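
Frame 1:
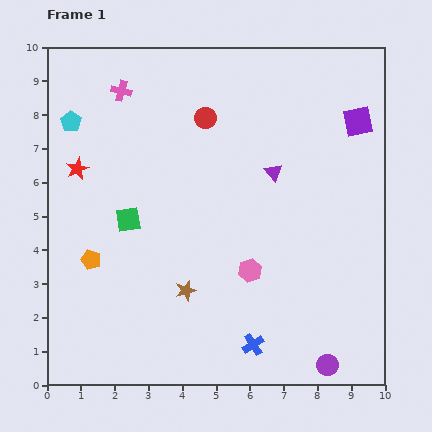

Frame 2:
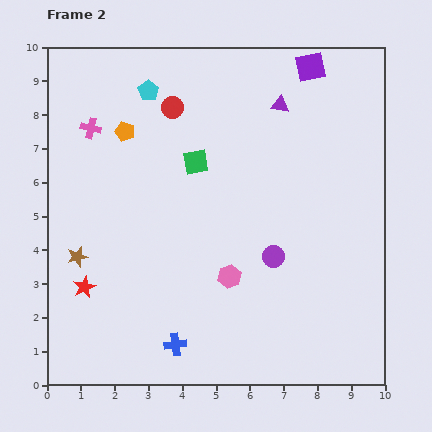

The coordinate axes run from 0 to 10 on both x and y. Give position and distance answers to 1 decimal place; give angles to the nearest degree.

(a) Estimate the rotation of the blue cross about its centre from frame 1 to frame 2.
25° clockwise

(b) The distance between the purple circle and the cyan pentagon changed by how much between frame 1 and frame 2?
-4.4

Distance in frame 1: 10.5. Distance in frame 2: 6.1.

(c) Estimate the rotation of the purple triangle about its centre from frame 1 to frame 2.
40° counter-clockwise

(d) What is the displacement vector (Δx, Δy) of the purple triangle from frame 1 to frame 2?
(0.2, 2.0)

The purple triangle was at (6.7, 6.3) in frame 1 and (6.9, 8.3) in frame 2.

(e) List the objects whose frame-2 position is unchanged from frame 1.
none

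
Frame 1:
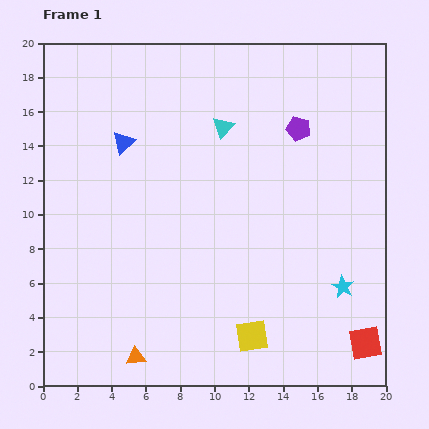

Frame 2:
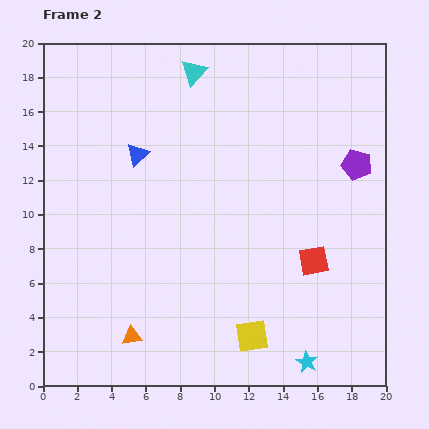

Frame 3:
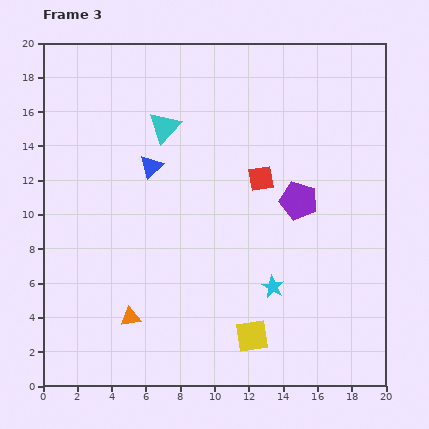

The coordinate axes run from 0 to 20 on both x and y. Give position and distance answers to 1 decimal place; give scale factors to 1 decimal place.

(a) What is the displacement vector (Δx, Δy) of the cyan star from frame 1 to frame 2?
(-2.1, -4.4)

The cyan star was at (17.5, 5.8) in frame 1 and (15.4, 1.4) in frame 2.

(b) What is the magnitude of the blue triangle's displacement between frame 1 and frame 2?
1.1

The blue triangle moved from (4.7, 14.2) to (5.5, 13.5), a distance of √(0.8² + 0.7²) ≈ 1.1.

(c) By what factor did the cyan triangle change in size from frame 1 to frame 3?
1.5×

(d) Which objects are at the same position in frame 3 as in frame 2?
the yellow square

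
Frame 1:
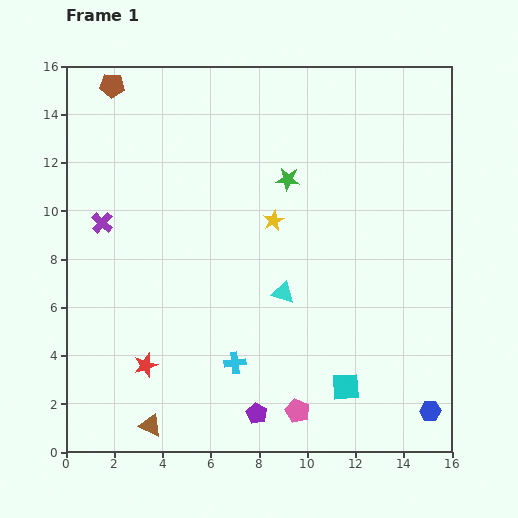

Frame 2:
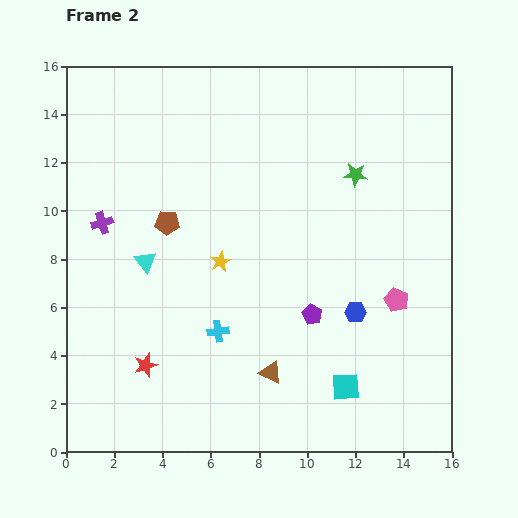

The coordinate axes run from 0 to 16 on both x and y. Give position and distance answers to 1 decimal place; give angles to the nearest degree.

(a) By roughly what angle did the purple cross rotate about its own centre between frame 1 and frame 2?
31° clockwise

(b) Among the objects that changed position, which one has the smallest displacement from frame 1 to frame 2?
the cyan cross

(moved 1.5)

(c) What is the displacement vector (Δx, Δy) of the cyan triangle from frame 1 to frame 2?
(-5.7, 1.3)

The cyan triangle was at (9.0, 6.6) in frame 1 and (3.3, 7.9) in frame 2.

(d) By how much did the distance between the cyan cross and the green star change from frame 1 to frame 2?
+0.7

Distance in frame 1: 7.9. Distance in frame 2: 8.6.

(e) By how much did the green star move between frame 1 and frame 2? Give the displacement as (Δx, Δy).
(2.8, 0.2)

The green star was at (9.2, 11.3) in frame 1 and (12.0, 11.5) in frame 2.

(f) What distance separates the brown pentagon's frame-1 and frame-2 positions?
6.1

The brown pentagon moved from (1.9, 15.2) to (4.2, 9.5), a distance of √(2.3² + 5.7²) ≈ 6.1.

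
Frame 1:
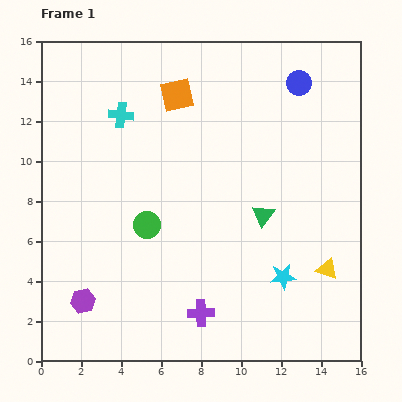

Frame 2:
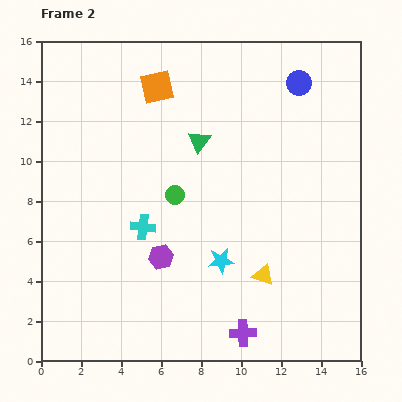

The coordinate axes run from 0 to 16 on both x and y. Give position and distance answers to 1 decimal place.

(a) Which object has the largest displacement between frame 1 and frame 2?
the cyan cross

(moved 5.7; next 4.9)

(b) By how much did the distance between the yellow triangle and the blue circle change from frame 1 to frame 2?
+0.4

Distance in frame 1: 9.4. Distance in frame 2: 9.8.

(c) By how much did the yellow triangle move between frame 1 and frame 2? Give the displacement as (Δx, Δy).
(-3.2, -0.3)

The yellow triangle was at (14.3, 4.6) in frame 1 and (11.1, 4.3) in frame 2.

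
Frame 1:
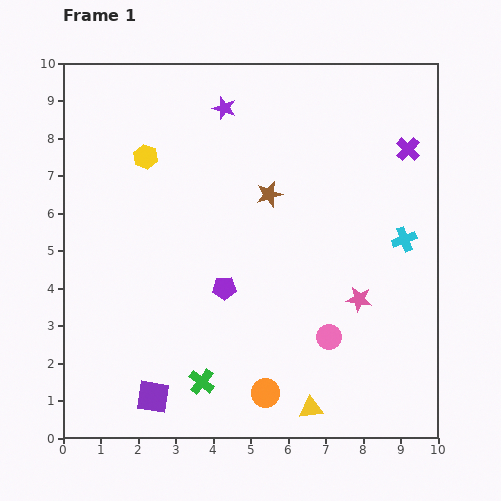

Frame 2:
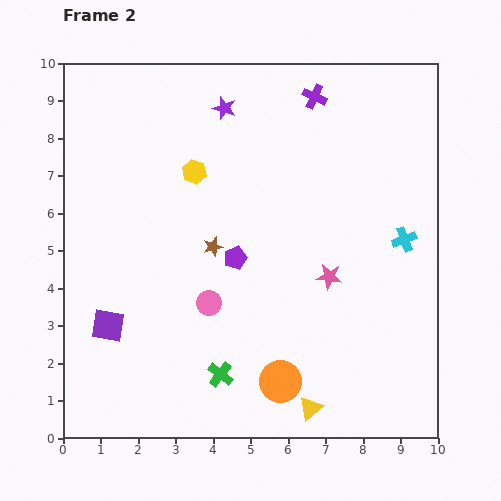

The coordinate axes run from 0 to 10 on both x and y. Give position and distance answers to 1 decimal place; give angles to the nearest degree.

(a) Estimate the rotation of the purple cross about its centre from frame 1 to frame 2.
19° counter-clockwise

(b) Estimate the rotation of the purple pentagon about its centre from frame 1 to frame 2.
19° counter-clockwise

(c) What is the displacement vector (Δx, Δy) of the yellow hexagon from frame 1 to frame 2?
(1.3, -0.4)

The yellow hexagon was at (2.2, 7.5) in frame 1 and (3.5, 7.1) in frame 2.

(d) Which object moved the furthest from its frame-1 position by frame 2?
the pink circle

(moved 3.3; next 2.9)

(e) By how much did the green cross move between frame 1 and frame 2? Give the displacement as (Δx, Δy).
(0.5, 0.2)

The green cross was at (3.7, 1.5) in frame 1 and (4.2, 1.7) in frame 2.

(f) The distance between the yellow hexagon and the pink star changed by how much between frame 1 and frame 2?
-2.3

Distance in frame 1: 6.9. Distance in frame 2: 4.6.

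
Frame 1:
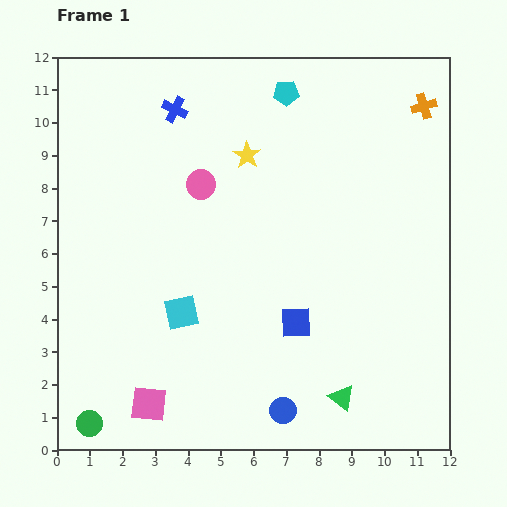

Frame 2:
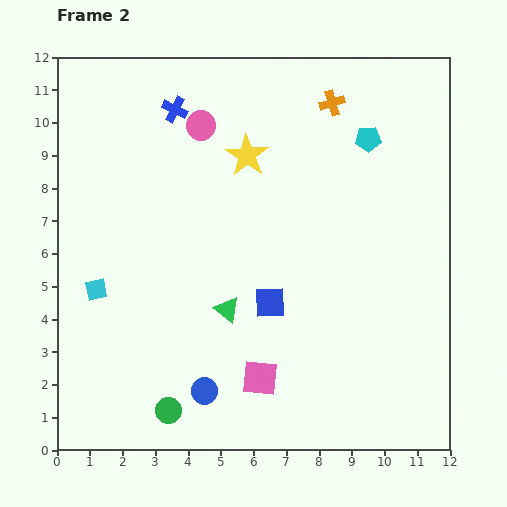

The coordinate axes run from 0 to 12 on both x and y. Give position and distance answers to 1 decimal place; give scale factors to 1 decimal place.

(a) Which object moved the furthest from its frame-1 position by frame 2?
the green triangle

(moved 4.4; next 3.5)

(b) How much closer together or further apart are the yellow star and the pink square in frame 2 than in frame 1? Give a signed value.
-1.4

Distance in frame 1: 8.2. Distance in frame 2: 6.8.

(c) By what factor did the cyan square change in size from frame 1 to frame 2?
0.6×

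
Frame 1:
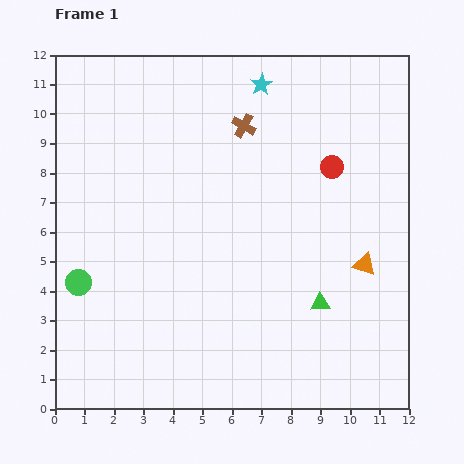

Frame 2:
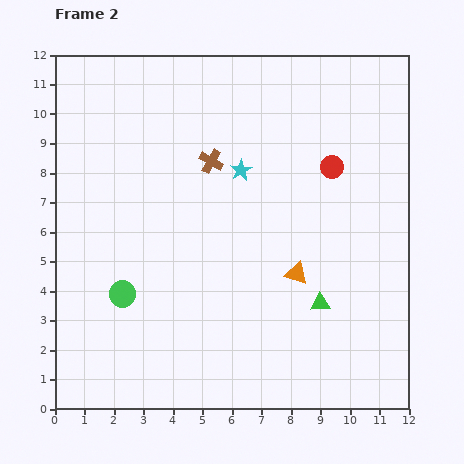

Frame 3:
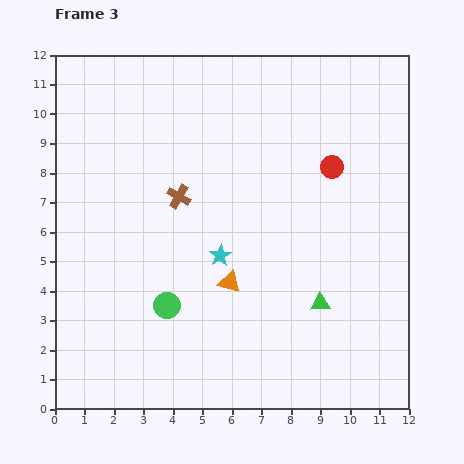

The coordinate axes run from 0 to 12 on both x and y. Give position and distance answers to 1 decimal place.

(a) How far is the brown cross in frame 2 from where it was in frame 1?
1.6

The brown cross moved from (6.4, 9.6) to (5.3, 8.4), a distance of √(1.1² + 1.2²) ≈ 1.6.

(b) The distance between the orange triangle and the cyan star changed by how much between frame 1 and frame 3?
-6.1

Distance in frame 1: 7.0. Distance in frame 3: 0.9.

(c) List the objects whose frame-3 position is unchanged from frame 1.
the red circle, the green triangle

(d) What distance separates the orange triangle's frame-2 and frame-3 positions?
2.3

The orange triangle moved from (8.2, 4.6) to (5.9, 4.3), a distance of √(2.3² + 0.3²) ≈ 2.3.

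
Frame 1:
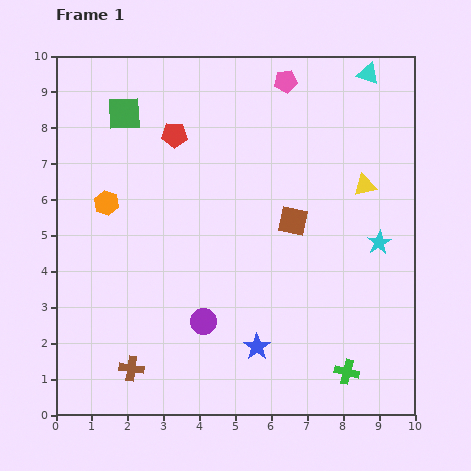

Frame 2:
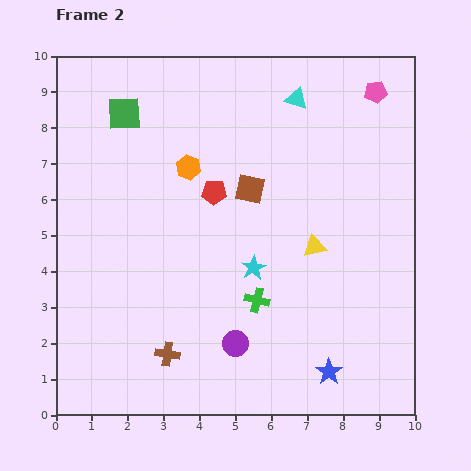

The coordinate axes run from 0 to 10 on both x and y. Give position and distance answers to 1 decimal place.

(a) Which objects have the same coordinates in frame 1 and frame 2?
the green square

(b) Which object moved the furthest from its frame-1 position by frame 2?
the cyan star

(moved 3.6; next 3.2)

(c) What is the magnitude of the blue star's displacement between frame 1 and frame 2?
2.1

The blue star moved from (5.6, 1.9) to (7.6, 1.2), a distance of √(2.0² + 0.7²) ≈ 2.1.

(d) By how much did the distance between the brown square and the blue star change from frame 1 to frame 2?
+2.0

Distance in frame 1: 3.6. Distance in frame 2: 5.6.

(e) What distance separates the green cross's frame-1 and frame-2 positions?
3.2

The green cross moved from (8.1, 1.2) to (5.6, 3.2), a distance of √(2.5² + 2.0²) ≈ 3.2.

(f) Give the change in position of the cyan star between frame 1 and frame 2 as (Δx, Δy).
(-3.5, -0.7)

The cyan star was at (9.0, 4.8) in frame 1 and (5.5, 4.1) in frame 2.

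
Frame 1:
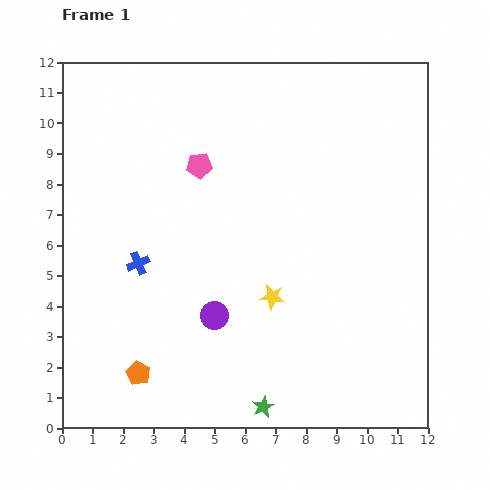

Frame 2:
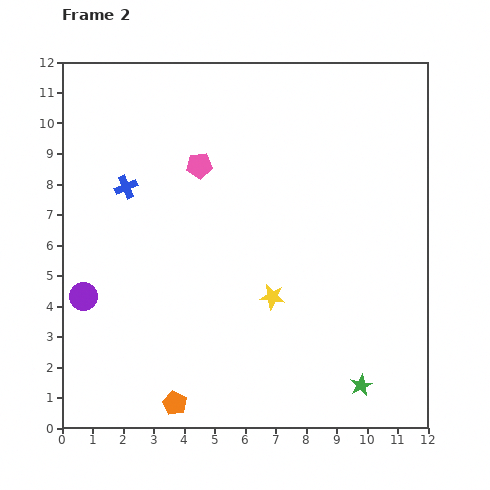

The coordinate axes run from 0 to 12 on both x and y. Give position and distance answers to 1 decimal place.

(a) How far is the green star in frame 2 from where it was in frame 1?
3.3

The green star moved from (6.6, 0.7) to (9.8, 1.4), a distance of √(3.2² + 0.7²) ≈ 3.3.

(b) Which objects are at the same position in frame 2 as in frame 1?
the pink pentagon, the yellow star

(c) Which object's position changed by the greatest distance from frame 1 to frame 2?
the purple circle

(moved 4.3; next 3.3)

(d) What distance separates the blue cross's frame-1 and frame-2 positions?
2.5

The blue cross moved from (2.5, 5.4) to (2.1, 7.9), a distance of √(0.4² + 2.5²) ≈ 2.5.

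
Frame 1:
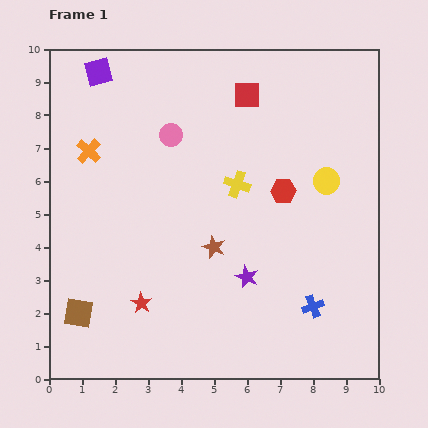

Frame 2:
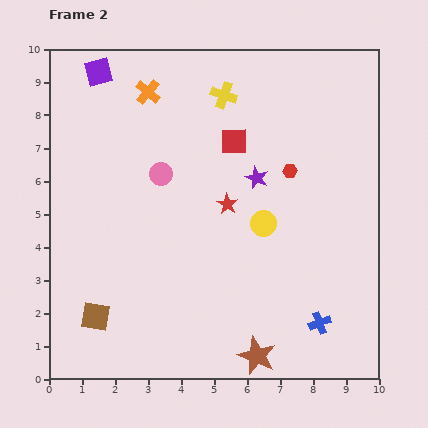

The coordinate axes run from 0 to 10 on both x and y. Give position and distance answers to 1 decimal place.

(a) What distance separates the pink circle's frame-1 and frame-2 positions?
1.2

The pink circle moved from (3.7, 7.4) to (3.4, 6.2), a distance of √(0.3² + 1.2²) ≈ 1.2.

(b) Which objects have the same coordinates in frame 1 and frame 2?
the purple square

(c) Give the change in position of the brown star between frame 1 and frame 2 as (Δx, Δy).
(1.3, -3.3)

The brown star was at (5.0, 4.0) in frame 1 and (6.3, 0.7) in frame 2.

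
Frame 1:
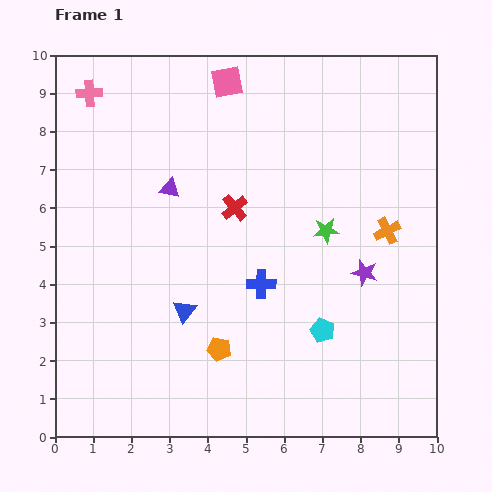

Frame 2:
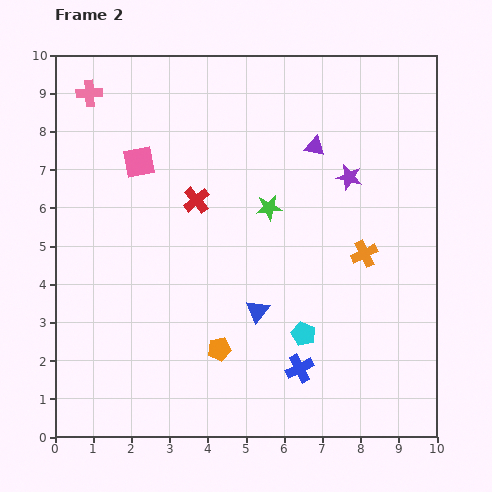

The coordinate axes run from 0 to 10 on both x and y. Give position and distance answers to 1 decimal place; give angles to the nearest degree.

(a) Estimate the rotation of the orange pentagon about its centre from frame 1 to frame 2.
20° counter-clockwise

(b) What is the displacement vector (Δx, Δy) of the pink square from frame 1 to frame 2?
(-2.3, -2.1)

The pink square was at (4.5, 9.3) in frame 1 and (2.2, 7.2) in frame 2.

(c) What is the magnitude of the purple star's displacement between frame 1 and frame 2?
2.5

The purple star moved from (8.1, 4.3) to (7.7, 6.8), a distance of √(0.4² + 2.5²) ≈ 2.5.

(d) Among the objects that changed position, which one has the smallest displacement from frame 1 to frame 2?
the cyan pentagon

(moved 0.5)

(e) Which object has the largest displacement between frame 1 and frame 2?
the purple triangle

(moved 4.0; next 3.1)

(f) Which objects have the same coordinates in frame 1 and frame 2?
the orange pentagon, the pink cross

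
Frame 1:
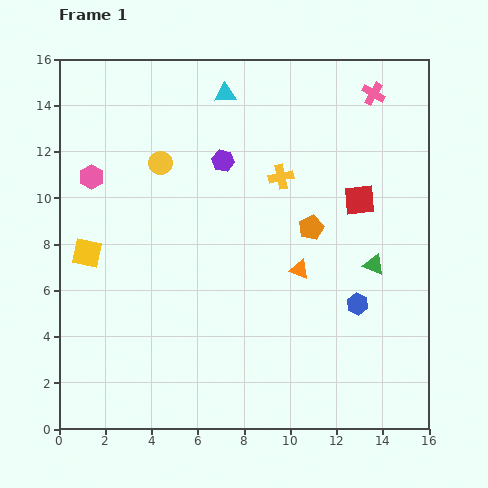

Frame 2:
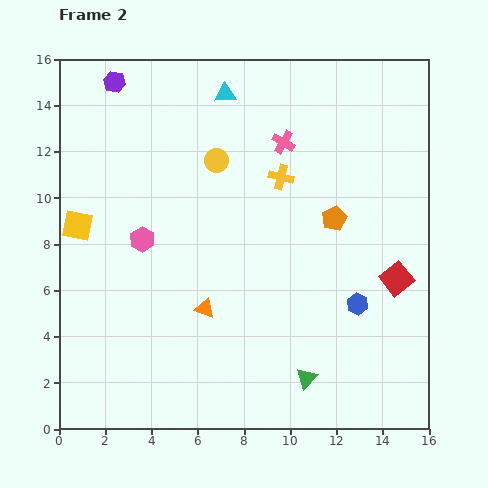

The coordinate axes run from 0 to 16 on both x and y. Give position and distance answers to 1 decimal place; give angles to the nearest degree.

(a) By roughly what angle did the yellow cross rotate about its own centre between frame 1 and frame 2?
25° clockwise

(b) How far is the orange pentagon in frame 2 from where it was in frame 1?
1.1

The orange pentagon moved from (10.9, 8.7) to (11.9, 9.1), a distance of √(1.0² + 0.4²) ≈ 1.1.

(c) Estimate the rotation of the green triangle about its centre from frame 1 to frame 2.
50° clockwise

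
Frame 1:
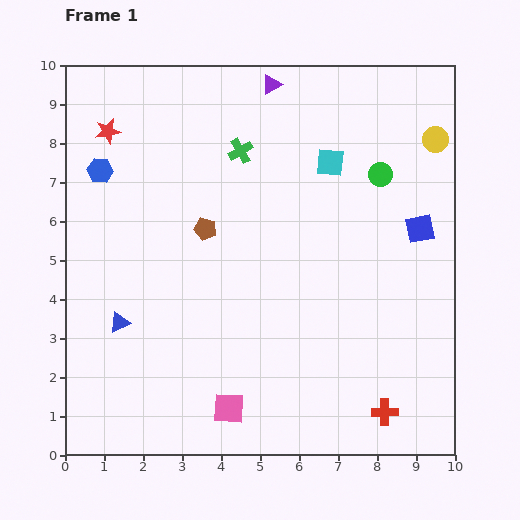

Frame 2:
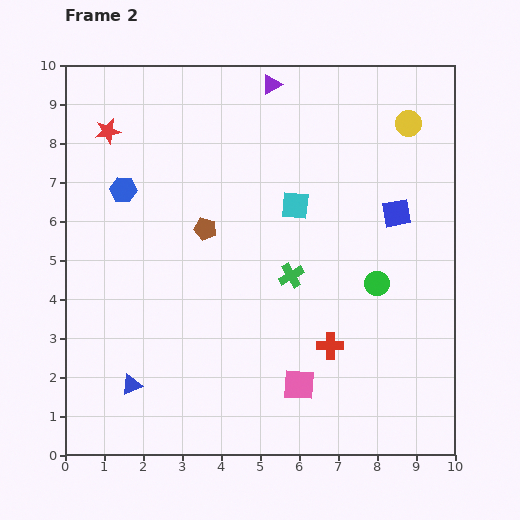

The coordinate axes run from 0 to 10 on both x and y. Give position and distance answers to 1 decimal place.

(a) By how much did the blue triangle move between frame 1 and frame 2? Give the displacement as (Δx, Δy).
(0.3, -1.6)

The blue triangle was at (1.4, 3.4) in frame 1 and (1.7, 1.8) in frame 2.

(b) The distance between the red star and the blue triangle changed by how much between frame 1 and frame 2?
+1.6

Distance in frame 1: 4.9. Distance in frame 2: 6.5.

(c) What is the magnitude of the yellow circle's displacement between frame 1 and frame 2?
0.8

The yellow circle moved from (9.5, 8.1) to (8.8, 8.5), a distance of √(0.7² + 0.4²) ≈ 0.8.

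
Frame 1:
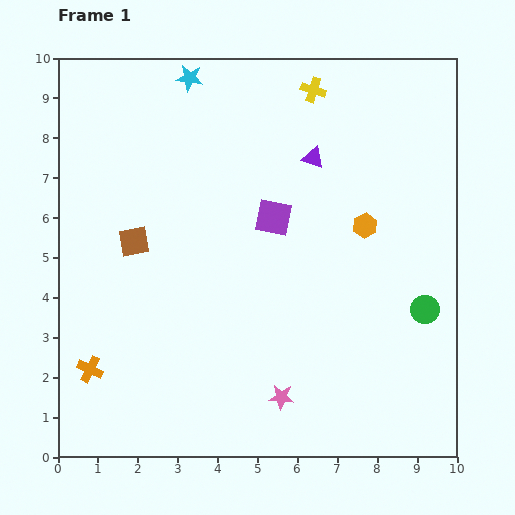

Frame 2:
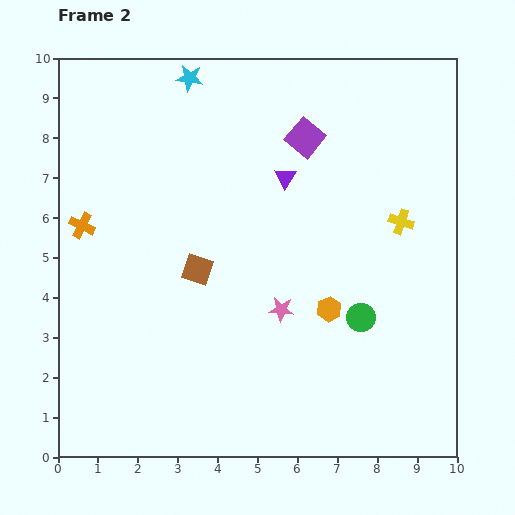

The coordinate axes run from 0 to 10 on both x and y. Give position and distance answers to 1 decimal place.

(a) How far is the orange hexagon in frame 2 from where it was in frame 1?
2.3

The orange hexagon moved from (7.7, 5.8) to (6.8, 3.7), a distance of √(0.9² + 2.1²) ≈ 2.3.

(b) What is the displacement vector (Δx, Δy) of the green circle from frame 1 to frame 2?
(-1.6, -0.2)

The green circle was at (9.2, 3.7) in frame 1 and (7.6, 3.5) in frame 2.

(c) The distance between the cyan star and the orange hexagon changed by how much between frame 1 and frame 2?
+1.1

Distance in frame 1: 5.7. Distance in frame 2: 6.8.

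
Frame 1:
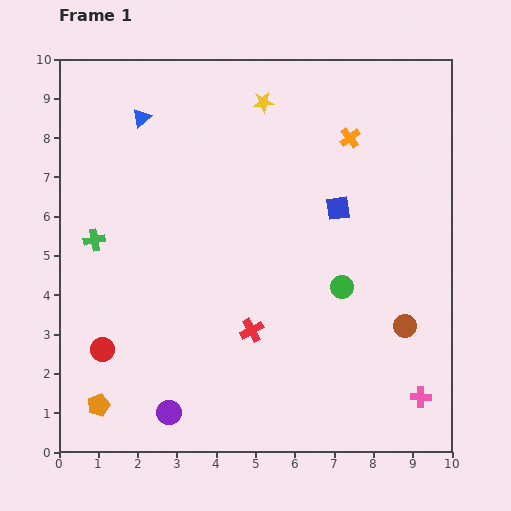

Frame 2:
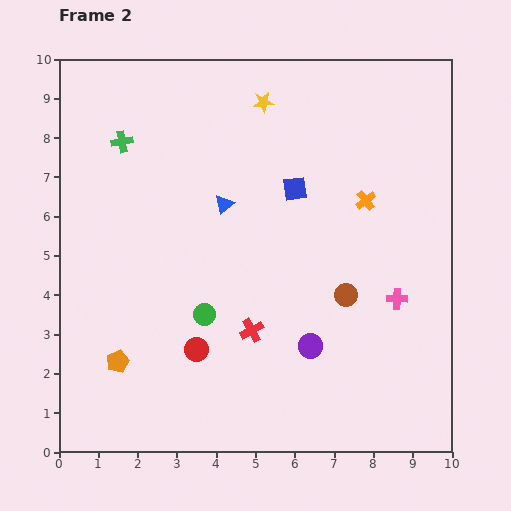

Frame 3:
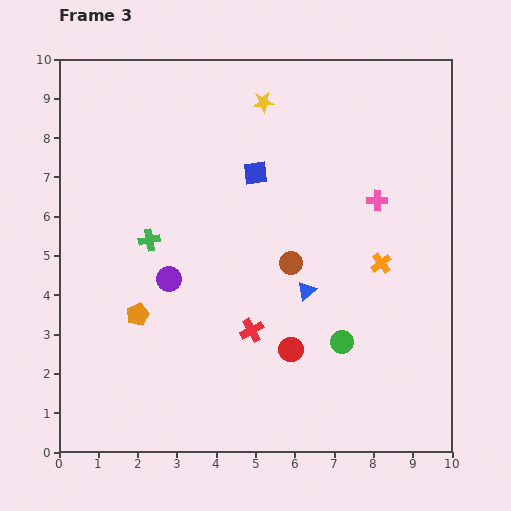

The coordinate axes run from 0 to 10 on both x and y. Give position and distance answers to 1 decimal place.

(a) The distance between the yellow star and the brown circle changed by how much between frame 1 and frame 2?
-1.4

Distance in frame 1: 6.7. Distance in frame 2: 5.3.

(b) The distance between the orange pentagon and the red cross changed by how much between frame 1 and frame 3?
-1.4

Distance in frame 1: 4.3. Distance in frame 3: 2.9.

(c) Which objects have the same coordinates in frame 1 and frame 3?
the red cross, the yellow star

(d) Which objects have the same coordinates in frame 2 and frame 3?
the red cross, the yellow star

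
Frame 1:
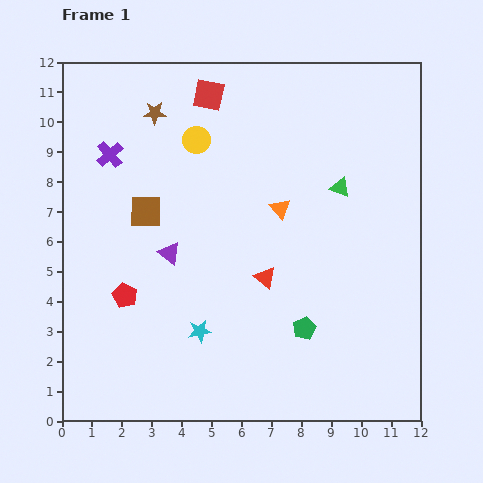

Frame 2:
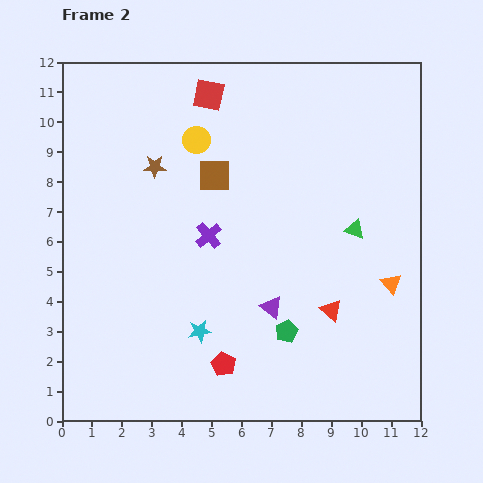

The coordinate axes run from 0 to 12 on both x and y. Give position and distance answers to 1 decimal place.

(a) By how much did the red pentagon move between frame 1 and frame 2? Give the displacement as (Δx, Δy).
(3.3, -2.3)

The red pentagon was at (2.1, 4.2) in frame 1 and (5.4, 1.9) in frame 2.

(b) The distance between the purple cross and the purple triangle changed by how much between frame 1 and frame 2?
-0.7

Distance in frame 1: 3.9. Distance in frame 2: 3.2.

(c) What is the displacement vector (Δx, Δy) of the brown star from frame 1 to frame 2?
(0.0, -1.8)

The brown star was at (3.1, 10.3) in frame 1 and (3.1, 8.5) in frame 2.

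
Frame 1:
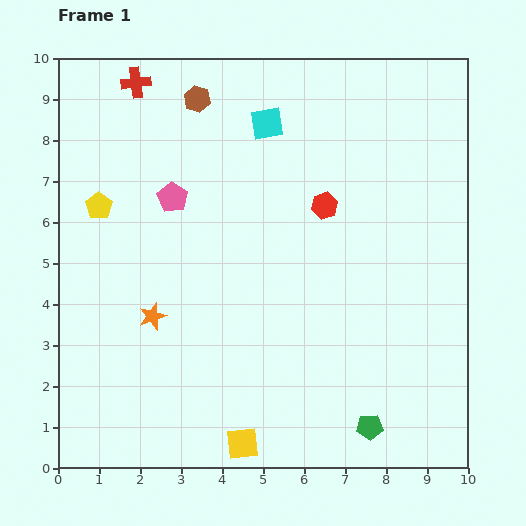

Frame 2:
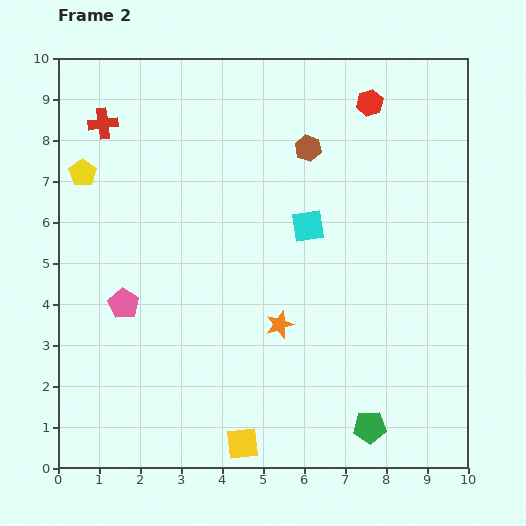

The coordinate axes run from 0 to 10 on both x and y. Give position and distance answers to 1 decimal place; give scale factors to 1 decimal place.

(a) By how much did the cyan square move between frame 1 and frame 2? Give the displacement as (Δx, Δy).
(1.0, -2.5)

The cyan square was at (5.1, 8.4) in frame 1 and (6.1, 5.9) in frame 2.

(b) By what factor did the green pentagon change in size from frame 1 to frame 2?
1.3×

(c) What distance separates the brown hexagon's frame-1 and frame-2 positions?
3.0

The brown hexagon moved from (3.4, 9.0) to (6.1, 7.8), a distance of √(2.7² + 1.2²) ≈ 3.0.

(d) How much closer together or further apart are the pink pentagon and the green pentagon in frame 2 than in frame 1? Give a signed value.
-0.7

Distance in frame 1: 7.4. Distance in frame 2: 6.7.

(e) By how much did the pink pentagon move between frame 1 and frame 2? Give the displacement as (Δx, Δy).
(-1.2, -2.6)

The pink pentagon was at (2.8, 6.6) in frame 1 and (1.6, 4.0) in frame 2.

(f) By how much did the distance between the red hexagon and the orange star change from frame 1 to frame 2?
+0.8

Distance in frame 1: 5.0. Distance in frame 2: 5.8.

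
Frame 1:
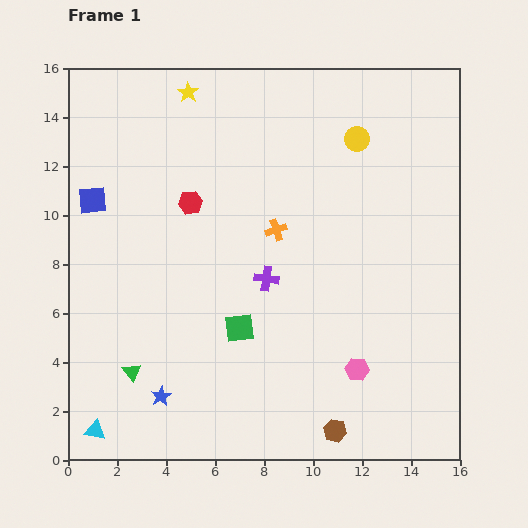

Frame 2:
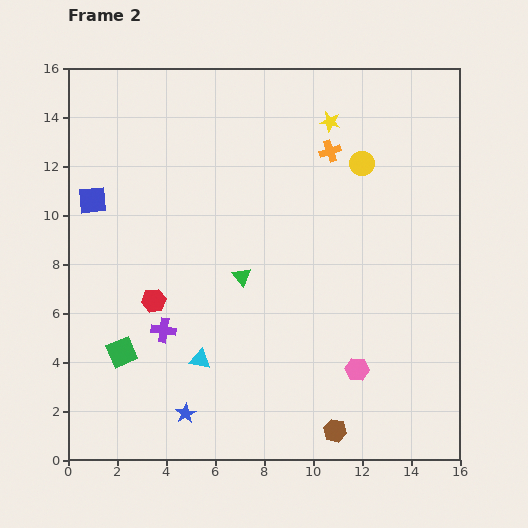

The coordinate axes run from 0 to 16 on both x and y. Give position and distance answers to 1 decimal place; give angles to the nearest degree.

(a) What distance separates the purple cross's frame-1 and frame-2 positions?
4.7

The purple cross moved from (8.1, 7.4) to (3.9, 5.3), a distance of √(4.2² + 2.1²) ≈ 4.7.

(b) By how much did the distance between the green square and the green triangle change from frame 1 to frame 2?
+1.0

Distance in frame 1: 4.8. Distance in frame 2: 5.8.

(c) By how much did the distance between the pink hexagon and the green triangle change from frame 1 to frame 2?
-3.2

Distance in frame 1: 9.2. Distance in frame 2: 6.0.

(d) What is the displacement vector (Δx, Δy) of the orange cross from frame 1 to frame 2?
(2.2, 3.2)

The orange cross was at (8.5, 9.4) in frame 1 and (10.7, 12.6) in frame 2.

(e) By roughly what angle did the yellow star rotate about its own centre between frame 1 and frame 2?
22° counter-clockwise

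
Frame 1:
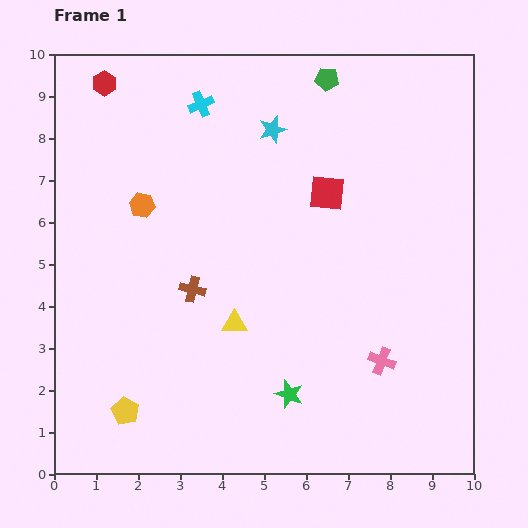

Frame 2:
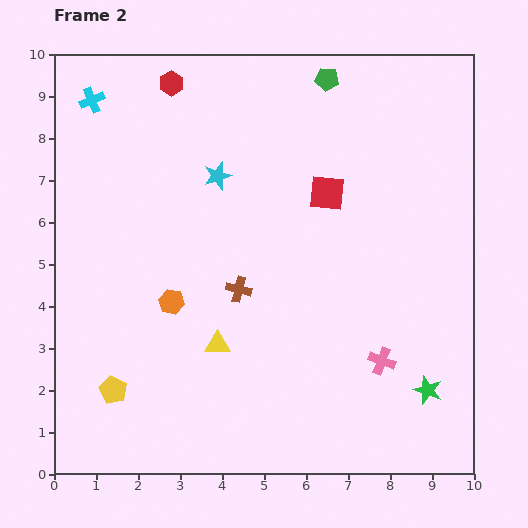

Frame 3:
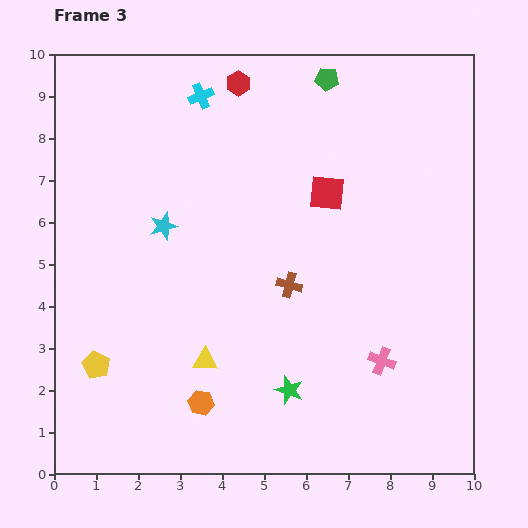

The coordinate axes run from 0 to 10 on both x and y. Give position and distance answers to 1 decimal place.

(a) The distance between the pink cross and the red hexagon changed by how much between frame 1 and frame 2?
-1.0

Distance in frame 1: 9.3. Distance in frame 2: 8.3.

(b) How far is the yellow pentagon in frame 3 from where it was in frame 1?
1.3

The yellow pentagon moved from (1.7, 1.5) to (1.0, 2.6), a distance of √(0.7² + 1.1²) ≈ 1.3.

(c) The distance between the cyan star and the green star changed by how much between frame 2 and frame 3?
-2.2

Distance in frame 2: 7.1. Distance in frame 3: 4.9.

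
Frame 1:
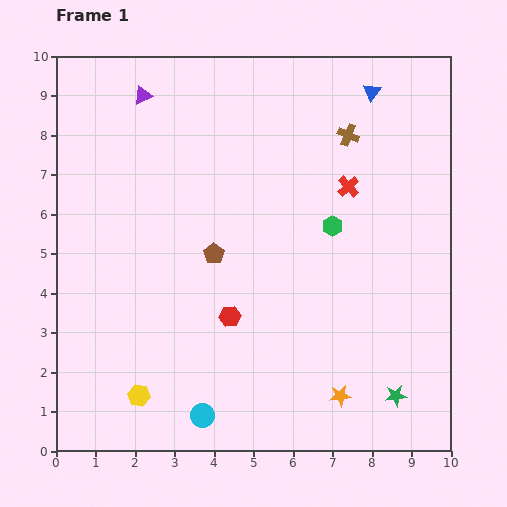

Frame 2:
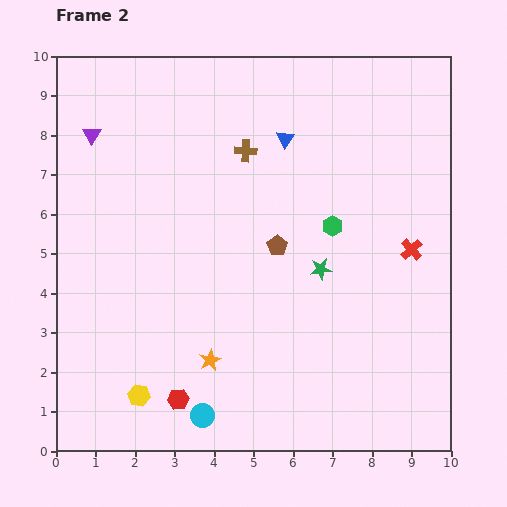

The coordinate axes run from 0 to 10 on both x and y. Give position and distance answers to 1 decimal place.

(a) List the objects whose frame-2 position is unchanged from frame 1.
the yellow hexagon, the green hexagon, the cyan circle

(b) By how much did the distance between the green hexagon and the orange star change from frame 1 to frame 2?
+0.3

Distance in frame 1: 4.3. Distance in frame 2: 4.6.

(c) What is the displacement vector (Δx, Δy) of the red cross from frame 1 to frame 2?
(1.6, -1.6)

The red cross was at (7.4, 6.7) in frame 1 and (9.0, 5.1) in frame 2.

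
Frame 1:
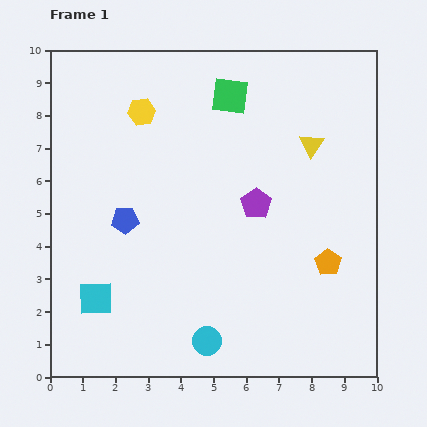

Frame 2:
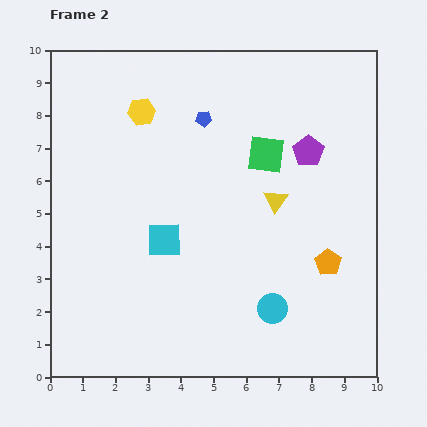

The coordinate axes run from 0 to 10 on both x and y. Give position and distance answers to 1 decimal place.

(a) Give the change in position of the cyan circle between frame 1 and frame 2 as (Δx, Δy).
(2.0, 1.0)

The cyan circle was at (4.8, 1.1) in frame 1 and (6.8, 2.1) in frame 2.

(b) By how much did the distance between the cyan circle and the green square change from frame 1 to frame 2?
-2.8

Distance in frame 1: 7.5. Distance in frame 2: 4.7.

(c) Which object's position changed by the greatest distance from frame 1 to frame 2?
the blue pentagon

(moved 3.9; next 2.8)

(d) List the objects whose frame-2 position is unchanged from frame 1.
the yellow hexagon, the orange pentagon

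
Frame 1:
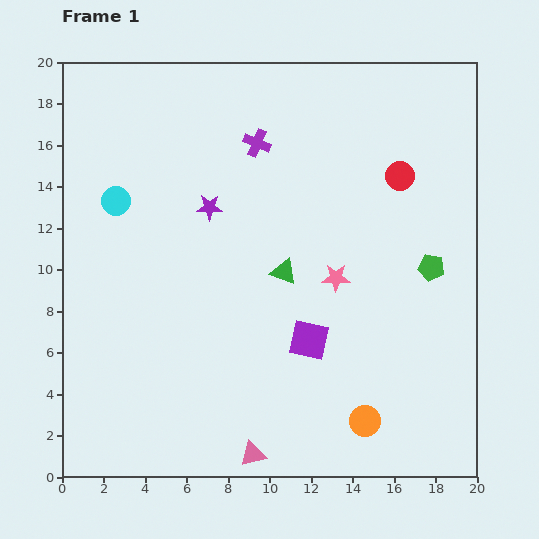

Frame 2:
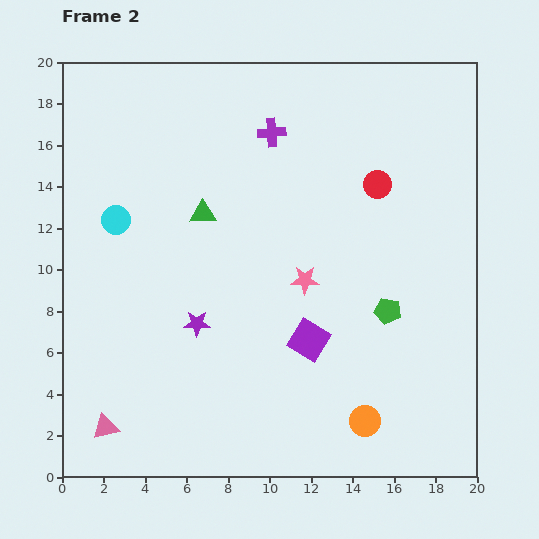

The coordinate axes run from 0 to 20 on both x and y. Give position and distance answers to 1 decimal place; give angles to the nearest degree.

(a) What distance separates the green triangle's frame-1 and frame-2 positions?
4.8

The green triangle moved from (10.7, 9.9) to (6.8, 12.7), a distance of √(3.9² + 2.8²) ≈ 4.8.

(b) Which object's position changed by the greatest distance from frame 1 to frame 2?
the pink triangle

(moved 7.2; next 5.6)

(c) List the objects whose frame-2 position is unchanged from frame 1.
the orange circle, the purple square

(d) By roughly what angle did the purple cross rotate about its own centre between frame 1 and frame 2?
25° counter-clockwise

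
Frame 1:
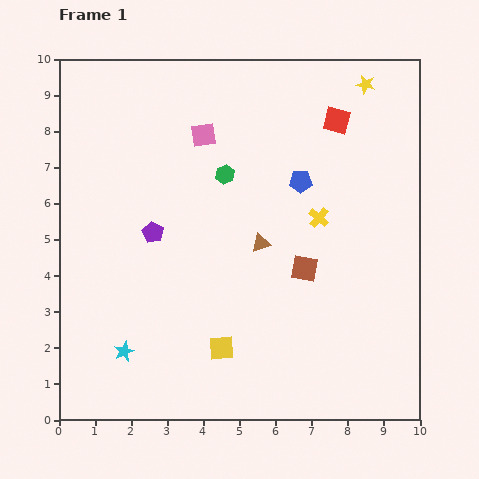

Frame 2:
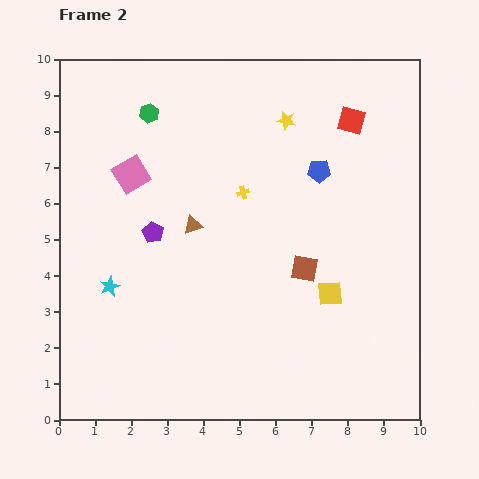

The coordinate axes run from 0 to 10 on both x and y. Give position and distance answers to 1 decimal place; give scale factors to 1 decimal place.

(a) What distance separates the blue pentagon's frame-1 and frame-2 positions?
0.6

The blue pentagon moved from (6.7, 6.6) to (7.2, 6.9), a distance of √(0.5² + 0.3²) ≈ 0.6.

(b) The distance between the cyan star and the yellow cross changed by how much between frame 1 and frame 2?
-2.0

Distance in frame 1: 6.5. Distance in frame 2: 4.5.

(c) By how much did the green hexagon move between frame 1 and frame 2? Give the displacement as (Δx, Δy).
(-2.1, 1.7)

The green hexagon was at (4.6, 6.8) in frame 1 and (2.5, 8.5) in frame 2.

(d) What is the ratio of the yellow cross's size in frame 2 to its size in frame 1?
0.6×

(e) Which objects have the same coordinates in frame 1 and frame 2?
the purple pentagon, the brown square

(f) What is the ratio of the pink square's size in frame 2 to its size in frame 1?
1.4×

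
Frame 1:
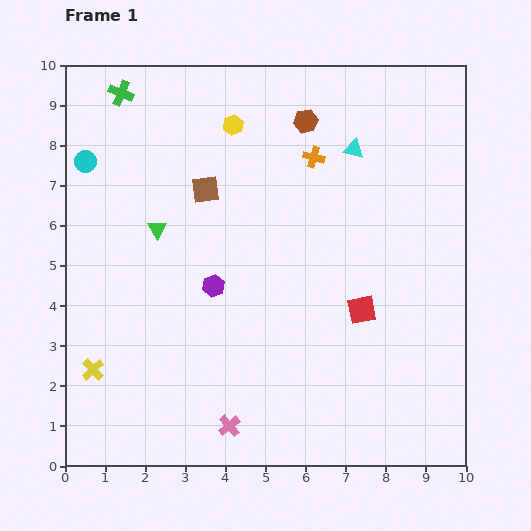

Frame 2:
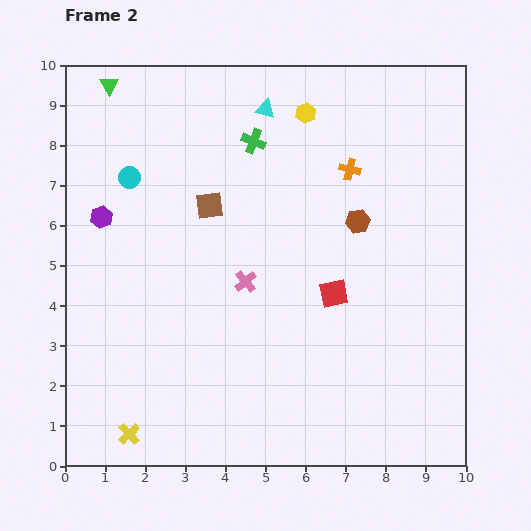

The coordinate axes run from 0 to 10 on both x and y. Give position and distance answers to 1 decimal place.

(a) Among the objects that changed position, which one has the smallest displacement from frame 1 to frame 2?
the brown square

(moved 0.4)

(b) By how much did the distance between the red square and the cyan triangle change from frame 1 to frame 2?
+0.9

Distance in frame 1: 4.0. Distance in frame 2: 4.9.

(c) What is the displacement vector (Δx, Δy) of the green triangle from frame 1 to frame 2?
(-1.2, 3.6)

The green triangle was at (2.3, 5.9) in frame 1 and (1.1, 9.5) in frame 2.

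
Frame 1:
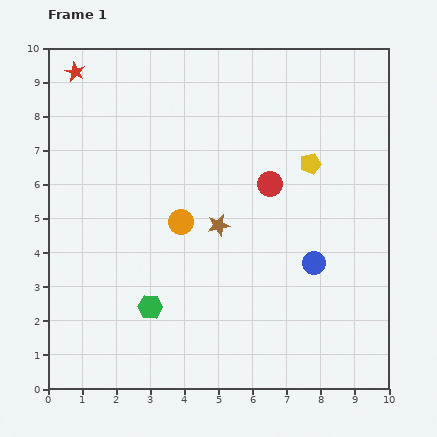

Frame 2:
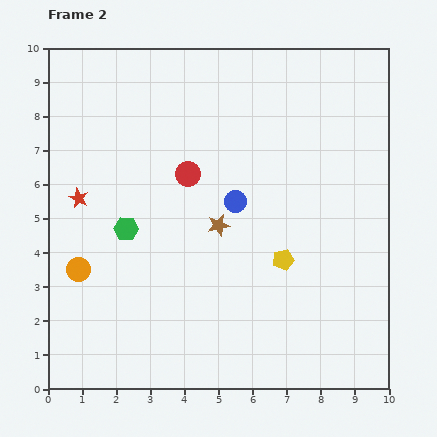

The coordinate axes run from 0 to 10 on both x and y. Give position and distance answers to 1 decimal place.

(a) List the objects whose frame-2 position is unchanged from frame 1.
the brown star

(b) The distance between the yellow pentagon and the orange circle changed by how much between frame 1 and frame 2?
+1.8

Distance in frame 1: 4.2. Distance in frame 2: 6.0.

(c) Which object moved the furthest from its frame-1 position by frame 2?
the red star

(moved 3.7; next 3.3)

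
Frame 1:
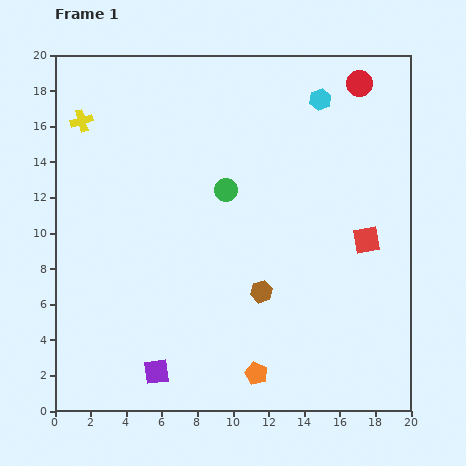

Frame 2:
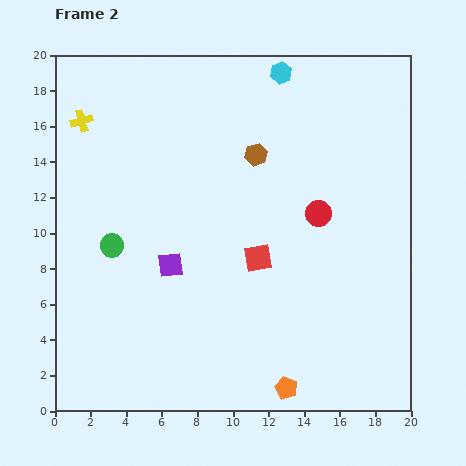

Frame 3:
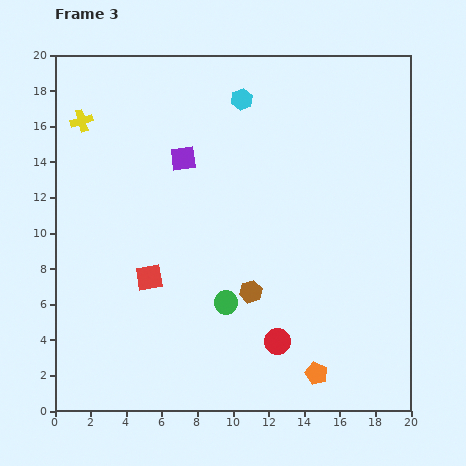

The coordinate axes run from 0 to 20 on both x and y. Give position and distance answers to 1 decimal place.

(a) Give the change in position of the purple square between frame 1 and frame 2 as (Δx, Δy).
(0.8, 6.0)

The purple square was at (5.7, 2.2) in frame 1 and (6.5, 8.2) in frame 2.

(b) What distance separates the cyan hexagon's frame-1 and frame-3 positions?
4.4

The cyan hexagon moved from (14.9, 17.5) to (10.5, 17.5), a distance of √(4.4² + 0.0²) ≈ 4.4.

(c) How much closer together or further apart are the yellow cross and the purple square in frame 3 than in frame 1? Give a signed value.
-8.6

Distance in frame 1: 14.7. Distance in frame 3: 6.1.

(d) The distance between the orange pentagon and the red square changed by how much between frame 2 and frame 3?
+3.3

Distance in frame 2: 7.5. Distance in frame 3: 10.8.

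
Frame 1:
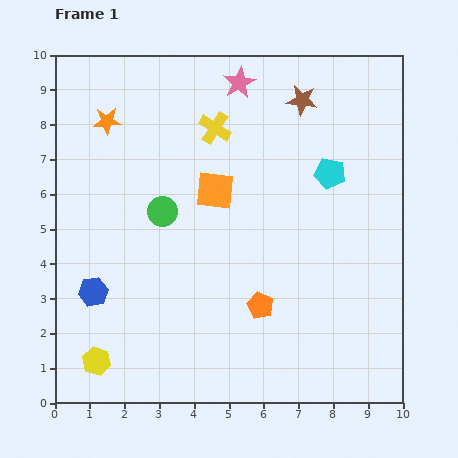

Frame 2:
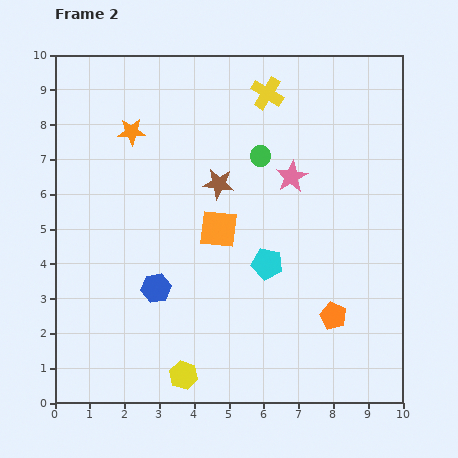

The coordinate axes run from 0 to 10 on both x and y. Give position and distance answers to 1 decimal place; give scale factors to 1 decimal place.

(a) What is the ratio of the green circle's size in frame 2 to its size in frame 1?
0.7×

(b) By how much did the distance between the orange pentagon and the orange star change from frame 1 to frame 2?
+1.0

Distance in frame 1: 6.9. Distance in frame 2: 7.9.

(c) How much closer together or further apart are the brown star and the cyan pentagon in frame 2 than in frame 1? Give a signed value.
+0.5

Distance in frame 1: 2.2. Distance in frame 2: 2.7.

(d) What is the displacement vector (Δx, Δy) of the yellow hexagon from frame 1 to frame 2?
(2.5, -0.4)

The yellow hexagon was at (1.2, 1.2) in frame 1 and (3.7, 0.8) in frame 2.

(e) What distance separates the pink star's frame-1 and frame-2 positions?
3.1

The pink star moved from (5.3, 9.2) to (6.8, 6.5), a distance of √(1.5² + 2.7²) ≈ 3.1.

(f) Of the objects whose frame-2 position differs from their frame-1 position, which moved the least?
the orange star

(moved 0.8)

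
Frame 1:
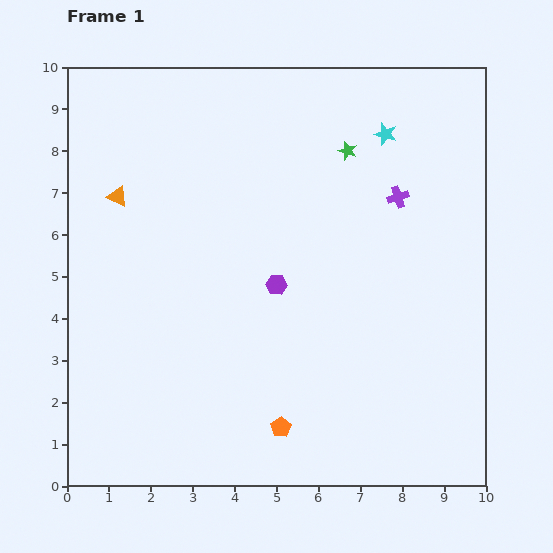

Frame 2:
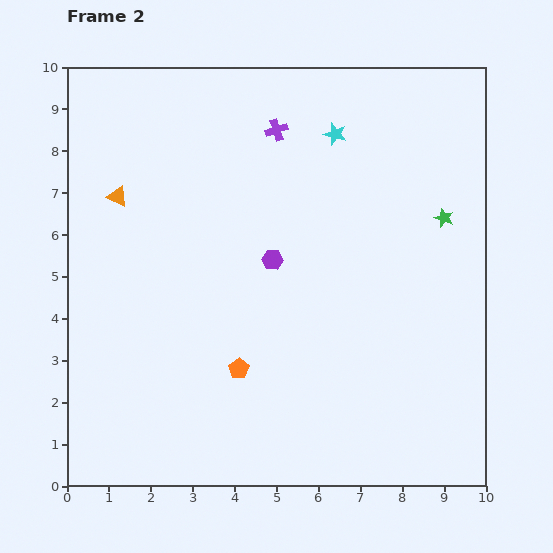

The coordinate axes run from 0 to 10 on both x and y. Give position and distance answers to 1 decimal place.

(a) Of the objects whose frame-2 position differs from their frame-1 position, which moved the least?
the purple hexagon

(moved 0.6)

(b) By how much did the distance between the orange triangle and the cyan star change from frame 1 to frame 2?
-1.2

Distance in frame 1: 6.6. Distance in frame 2: 5.4.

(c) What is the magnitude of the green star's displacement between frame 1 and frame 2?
2.8

The green star moved from (6.7, 8.0) to (9.0, 6.4), a distance of √(2.3² + 1.6²) ≈ 2.8.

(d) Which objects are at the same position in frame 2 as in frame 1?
the orange triangle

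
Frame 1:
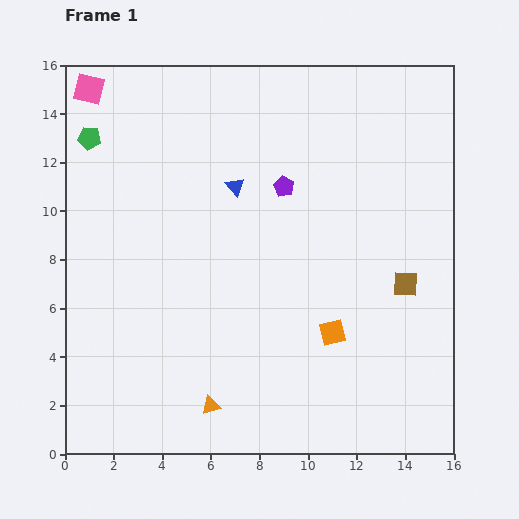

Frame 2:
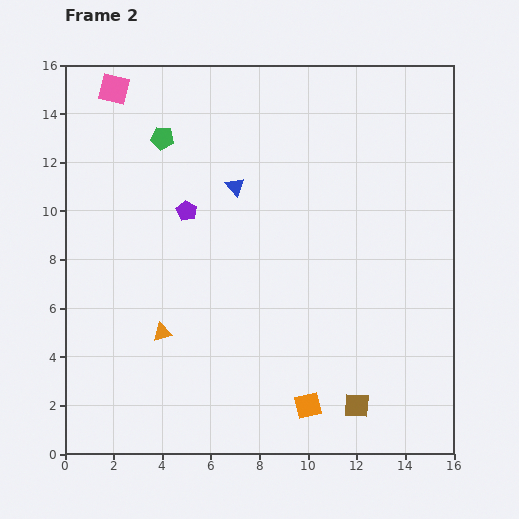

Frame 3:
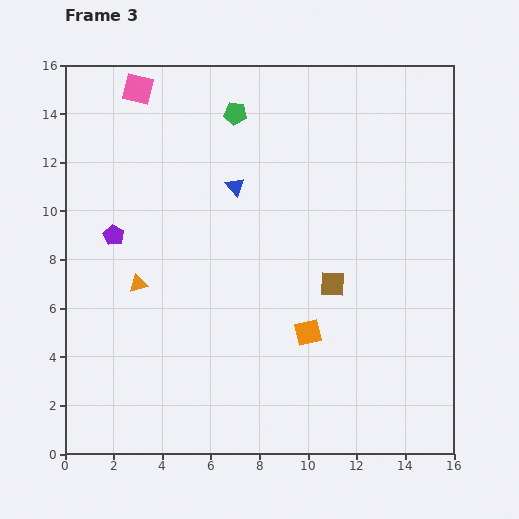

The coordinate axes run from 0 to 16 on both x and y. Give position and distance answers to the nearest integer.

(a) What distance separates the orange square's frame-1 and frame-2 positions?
3

The orange square moved from (11, 5) to (10, 2), a distance of √(1² + 3²) ≈ 3.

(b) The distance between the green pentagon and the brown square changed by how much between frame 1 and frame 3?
-6

Distance in frame 1: 14. Distance in frame 3: 8.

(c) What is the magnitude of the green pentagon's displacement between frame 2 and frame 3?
3

The green pentagon moved from (4, 13) to (7, 14), a distance of √(3² + 1²) ≈ 3.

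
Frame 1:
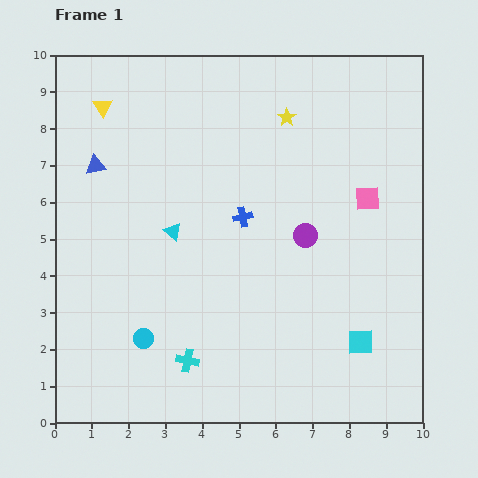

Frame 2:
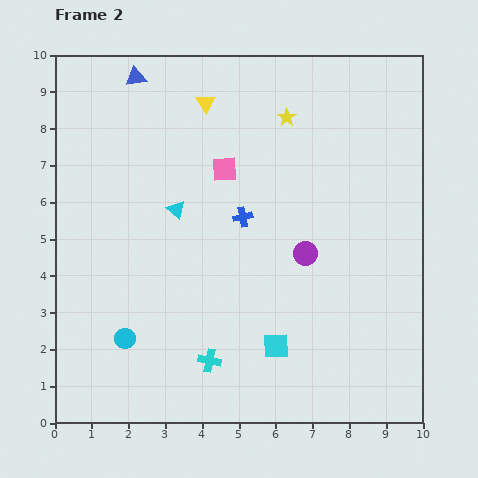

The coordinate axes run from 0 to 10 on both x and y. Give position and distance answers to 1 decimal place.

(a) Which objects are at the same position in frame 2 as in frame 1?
the yellow star, the blue cross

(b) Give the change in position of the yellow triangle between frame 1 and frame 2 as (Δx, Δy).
(2.8, 0.1)

The yellow triangle was at (1.3, 8.6) in frame 1 and (4.1, 8.7) in frame 2.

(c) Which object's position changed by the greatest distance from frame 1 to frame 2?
the pink square

(moved 4.0; next 2.8)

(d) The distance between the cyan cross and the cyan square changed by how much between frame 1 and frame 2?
-2.9

Distance in frame 1: 4.7. Distance in frame 2: 1.8.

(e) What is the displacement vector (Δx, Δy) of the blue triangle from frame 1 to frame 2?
(1.1, 2.4)

The blue triangle was at (1.1, 7.0) in frame 1 and (2.2, 9.4) in frame 2.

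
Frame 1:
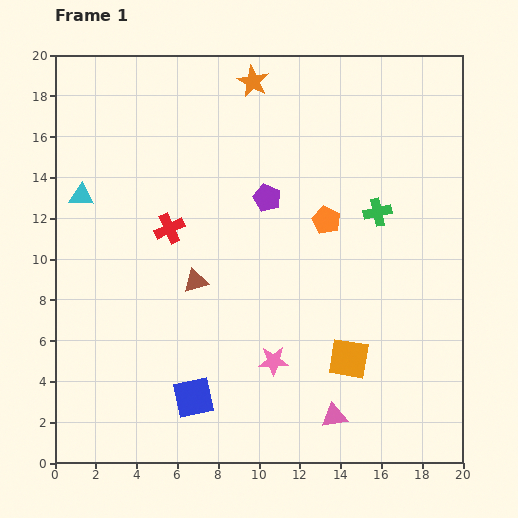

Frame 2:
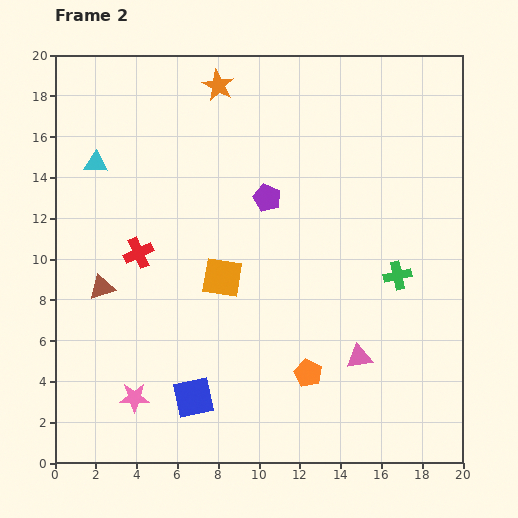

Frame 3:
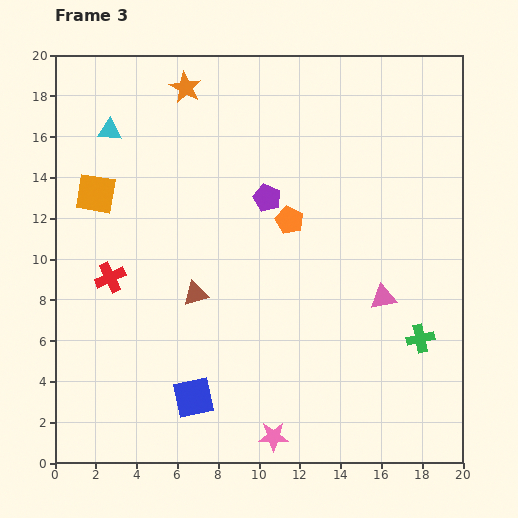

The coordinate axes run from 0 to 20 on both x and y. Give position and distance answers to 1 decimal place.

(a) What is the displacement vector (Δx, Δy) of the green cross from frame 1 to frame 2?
(1.0, -3.1)

The green cross was at (15.8, 12.3) in frame 1 and (16.8, 9.2) in frame 2.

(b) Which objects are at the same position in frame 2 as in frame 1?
the blue square, the purple pentagon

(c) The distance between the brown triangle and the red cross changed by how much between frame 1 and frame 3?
+1.4

Distance in frame 1: 2.9. Distance in frame 3: 4.3.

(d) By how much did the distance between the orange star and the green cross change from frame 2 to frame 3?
+4.0

Distance in frame 2: 12.8. Distance in frame 3: 16.8.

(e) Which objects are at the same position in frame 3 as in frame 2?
the blue square, the purple pentagon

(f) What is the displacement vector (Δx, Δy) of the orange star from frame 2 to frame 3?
(-1.6, -0.1)

The orange star was at (8.0, 18.5) in frame 2 and (6.4, 18.4) in frame 3.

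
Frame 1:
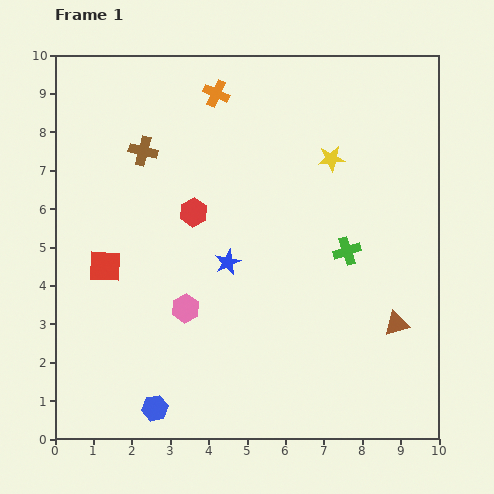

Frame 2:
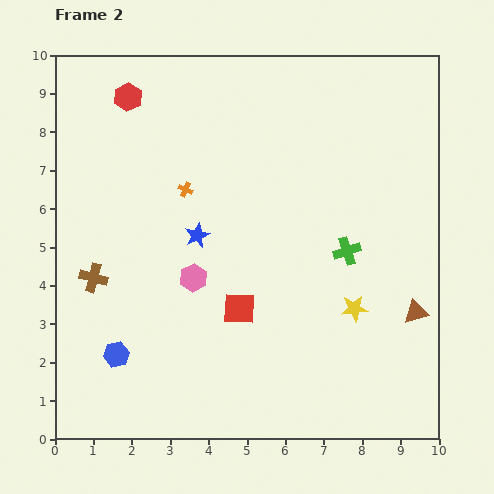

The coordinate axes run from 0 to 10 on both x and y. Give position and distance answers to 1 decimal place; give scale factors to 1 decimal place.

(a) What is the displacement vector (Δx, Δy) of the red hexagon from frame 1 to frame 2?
(-1.7, 3.0)

The red hexagon was at (3.6, 5.9) in frame 1 and (1.9, 8.9) in frame 2.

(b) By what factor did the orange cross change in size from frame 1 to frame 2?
0.6×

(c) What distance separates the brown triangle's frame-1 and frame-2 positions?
0.6

The brown triangle moved from (8.9, 3.0) to (9.4, 3.3), a distance of √(0.5² + 0.3²) ≈ 0.6.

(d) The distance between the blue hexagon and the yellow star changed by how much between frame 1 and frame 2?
-1.7

Distance in frame 1: 8.0. Distance in frame 2: 6.3.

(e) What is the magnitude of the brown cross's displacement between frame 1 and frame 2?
3.5

The brown cross moved from (2.3, 7.5) to (1.0, 4.2), a distance of √(1.3² + 3.3²) ≈ 3.5.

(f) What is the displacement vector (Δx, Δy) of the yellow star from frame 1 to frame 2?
(0.6, -3.9)

The yellow star was at (7.2, 7.3) in frame 1 and (7.8, 3.4) in frame 2.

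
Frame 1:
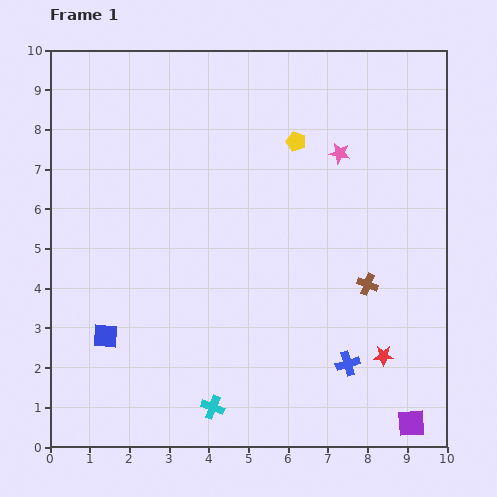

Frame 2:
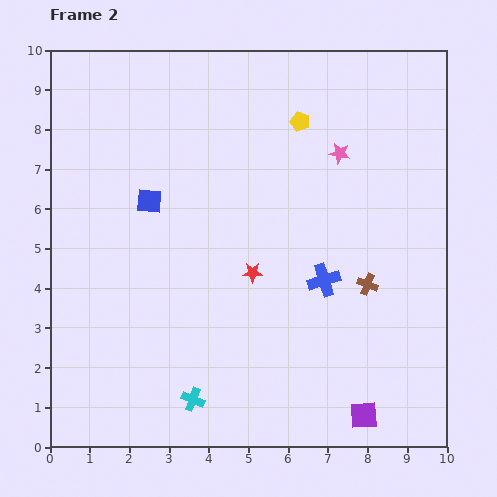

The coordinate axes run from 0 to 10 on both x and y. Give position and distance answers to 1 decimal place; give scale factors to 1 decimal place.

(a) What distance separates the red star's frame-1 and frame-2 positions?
3.9

The red star moved from (8.4, 2.3) to (5.1, 4.4), a distance of √(3.3² + 2.1²) ≈ 3.9.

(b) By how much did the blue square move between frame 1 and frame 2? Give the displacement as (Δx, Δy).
(1.1, 3.4)

The blue square was at (1.4, 2.8) in frame 1 and (2.5, 6.2) in frame 2.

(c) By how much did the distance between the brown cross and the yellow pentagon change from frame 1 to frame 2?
+0.4

Distance in frame 1: 4.0. Distance in frame 2: 4.4.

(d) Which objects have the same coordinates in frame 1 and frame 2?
the brown cross, the pink star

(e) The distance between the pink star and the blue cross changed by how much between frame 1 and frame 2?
-2.1

Distance in frame 1: 5.3. Distance in frame 2: 3.2.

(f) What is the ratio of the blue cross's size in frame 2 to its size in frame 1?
1.4×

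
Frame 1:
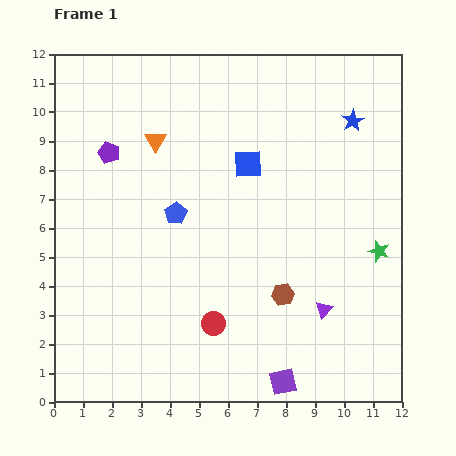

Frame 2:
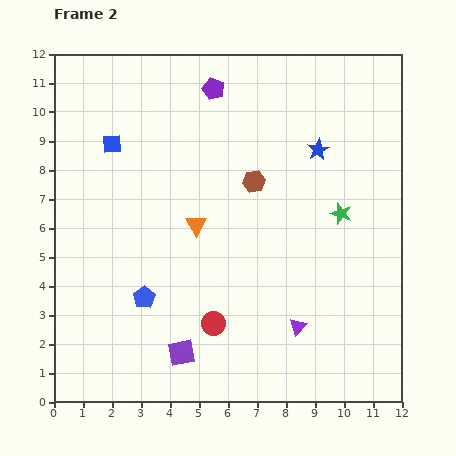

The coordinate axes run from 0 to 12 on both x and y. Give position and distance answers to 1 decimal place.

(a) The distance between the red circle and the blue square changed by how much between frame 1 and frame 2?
+1.5

Distance in frame 1: 5.6. Distance in frame 2: 7.1.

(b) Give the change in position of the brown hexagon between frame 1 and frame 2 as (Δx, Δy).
(-1.0, 3.9)

The brown hexagon was at (7.9, 3.7) in frame 1 and (6.9, 7.6) in frame 2.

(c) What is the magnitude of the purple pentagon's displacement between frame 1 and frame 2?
4.2

The purple pentagon moved from (1.9, 8.6) to (5.5, 10.8), a distance of √(3.6² + 2.2²) ≈ 4.2.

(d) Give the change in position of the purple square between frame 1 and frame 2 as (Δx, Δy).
(-3.5, 1.0)

The purple square was at (7.9, 0.7) in frame 1 and (4.4, 1.7) in frame 2.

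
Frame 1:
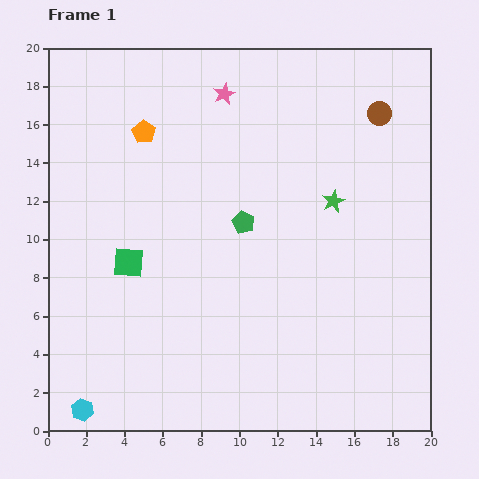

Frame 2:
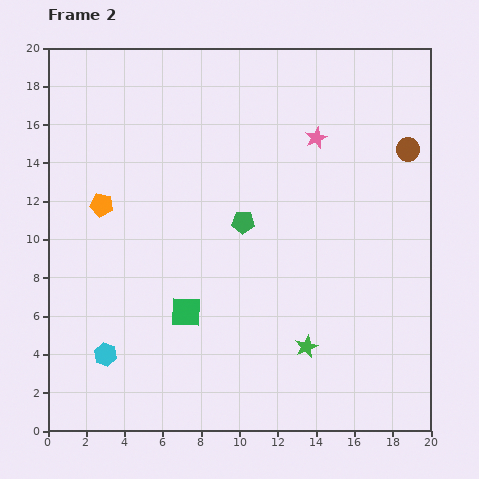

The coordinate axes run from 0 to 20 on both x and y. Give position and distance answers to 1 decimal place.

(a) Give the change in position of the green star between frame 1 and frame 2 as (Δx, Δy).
(-1.4, -7.6)

The green star was at (14.9, 12.0) in frame 1 and (13.5, 4.4) in frame 2.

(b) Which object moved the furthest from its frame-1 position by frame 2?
the green star

(moved 7.7; next 5.3)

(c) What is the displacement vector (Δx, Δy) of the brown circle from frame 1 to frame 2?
(1.5, -1.9)

The brown circle was at (17.3, 16.6) in frame 1 and (18.8, 14.7) in frame 2.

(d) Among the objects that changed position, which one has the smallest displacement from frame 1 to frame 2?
the brown circle

(moved 2.4)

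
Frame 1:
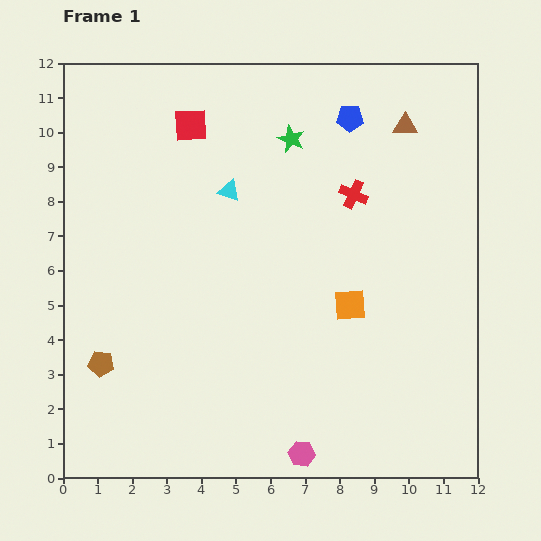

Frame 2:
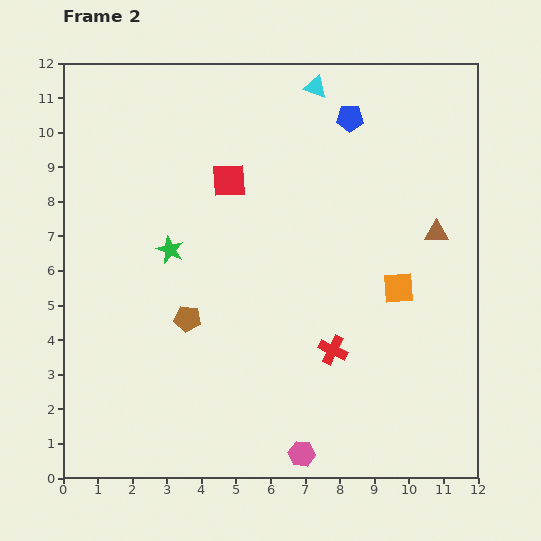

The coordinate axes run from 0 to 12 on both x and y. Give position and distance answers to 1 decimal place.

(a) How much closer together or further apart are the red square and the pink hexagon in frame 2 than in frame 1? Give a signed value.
-1.8

Distance in frame 1: 10.0. Distance in frame 2: 8.2.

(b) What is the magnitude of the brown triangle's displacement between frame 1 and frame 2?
3.2

The brown triangle moved from (9.9, 10.2) to (10.8, 7.1), a distance of √(0.9² + 3.1²) ≈ 3.2.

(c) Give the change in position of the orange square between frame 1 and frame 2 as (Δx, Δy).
(1.4, 0.5)

The orange square was at (8.3, 5.0) in frame 1 and (9.7, 5.5) in frame 2.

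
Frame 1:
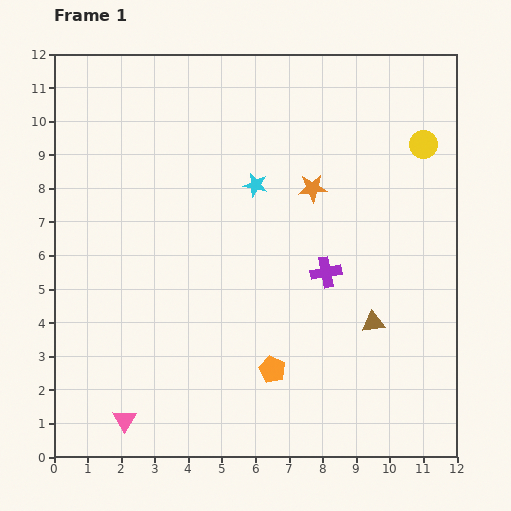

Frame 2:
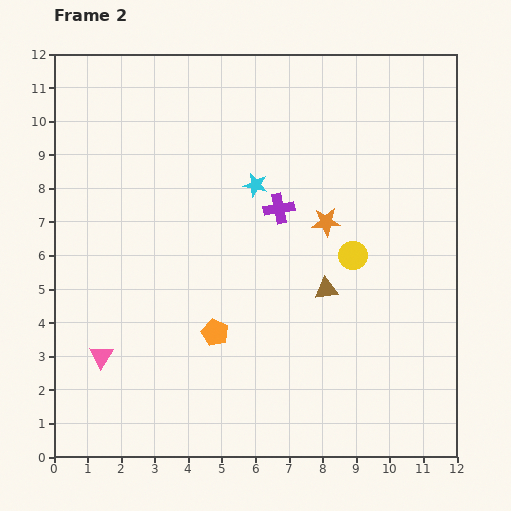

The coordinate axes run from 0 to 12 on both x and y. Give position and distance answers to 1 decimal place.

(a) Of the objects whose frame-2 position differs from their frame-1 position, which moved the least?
the orange star

(moved 1.1)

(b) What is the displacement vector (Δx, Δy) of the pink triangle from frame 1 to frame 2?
(-0.7, 1.9)

The pink triangle was at (2.1, 1.1) in frame 1 and (1.4, 3.0) in frame 2.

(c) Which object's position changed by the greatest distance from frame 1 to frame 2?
the yellow circle

(moved 3.9; next 2.4)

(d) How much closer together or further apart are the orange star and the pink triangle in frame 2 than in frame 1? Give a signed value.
-1.1

Distance in frame 1: 8.9. Distance in frame 2: 7.8.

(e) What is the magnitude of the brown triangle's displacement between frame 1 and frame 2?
1.7

The brown triangle moved from (9.5, 4.0) to (8.1, 5.0), a distance of √(1.4² + 1.0²) ≈ 1.7.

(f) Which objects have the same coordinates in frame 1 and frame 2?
the cyan star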